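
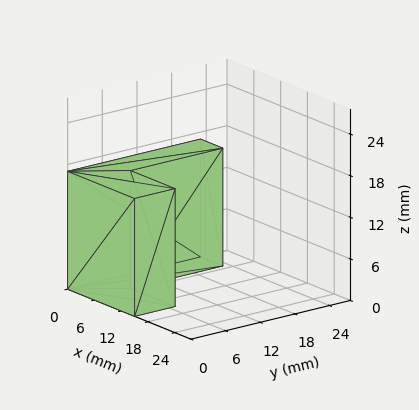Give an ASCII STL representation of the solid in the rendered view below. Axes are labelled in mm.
Reading the render: the shape is an L-shaped prism: outer 15 × 23 mm, arm thicknesses ≈ 7 mm (horizontal) and 5 mm (vertical), extruded 17 mm in z (dimensions read to the nearest mm from the axis ticks). For the STL, each face is triangulated and given an outward normal.

solid part
  facet normal 0.0000 0.0000 -1.0000
    outer loop
      vertex 15.0 7.0 0.0
      vertex 15.0 0.0 0.0
      vertex 0.0 0.0 0.0
    endloop
  endfacet
  facet normal 0.0000 0.0000 -1.0000
    outer loop
      vertex 5.0 7.0 0.0
      vertex 15.0 7.0 0.0
      vertex 0.0 0.0 0.0
    endloop
  endfacet
  facet normal 0.0000 0.0000 -1.0000
    outer loop
      vertex 5.0 23.0 0.0
      vertex 5.0 7.0 0.0
      vertex 0.0 0.0 0.0
    endloop
  endfacet
  facet normal 0.0000 0.0000 -1.0000
    outer loop
      vertex 0.0 23.0 0.0
      vertex 5.0 23.0 0.0
      vertex 0.0 0.0 0.0
    endloop
  endfacet
  facet normal 0.0000 0.0000 1.0000
    outer loop
      vertex 0.0 0.0 17.0
      vertex 15.0 0.0 17.0
      vertex 15.0 7.0 17.0
    endloop
  endfacet
  facet normal 0.0000 0.0000 1.0000
    outer loop
      vertex 0.0 0.0 17.0
      vertex 15.0 7.0 17.0
      vertex 5.0 7.0 17.0
    endloop
  endfacet
  facet normal 0.0000 0.0000 1.0000
    outer loop
      vertex 0.0 0.0 17.0
      vertex 5.0 7.0 17.0
      vertex 5.0 23.0 17.0
    endloop
  endfacet
  facet normal 0.0000 0.0000 1.0000
    outer loop
      vertex 0.0 0.0 17.0
      vertex 5.0 23.0 17.0
      vertex 0.0 23.0 17.0
    endloop
  endfacet
  facet normal 0.0000 -1.0000 0.0000
    outer loop
      vertex 0.0 0.0 0.0
      vertex 15.0 0.0 0.0
      vertex 15.0 0.0 17.0
    endloop
  endfacet
  facet normal 0.0000 -1.0000 0.0000
    outer loop
      vertex 0.0 0.0 0.0
      vertex 15.0 0.0 17.0
      vertex 0.0 0.0 17.0
    endloop
  endfacet
  facet normal 1.0000 0.0000 0.0000
    outer loop
      vertex 15.0 0.0 0.0
      vertex 15.0 7.0 0.0
      vertex 15.0 7.0 17.0
    endloop
  endfacet
  facet normal 1.0000 0.0000 0.0000
    outer loop
      vertex 15.0 0.0 0.0
      vertex 15.0 7.0 17.0
      vertex 15.0 0.0 17.0
    endloop
  endfacet
  facet normal 0.0000 1.0000 0.0000
    outer loop
      vertex 15.0 7.0 0.0
      vertex 5.0 7.0 0.0
      vertex 5.0 7.0 17.0
    endloop
  endfacet
  facet normal 0.0000 1.0000 0.0000
    outer loop
      vertex 15.0 7.0 0.0
      vertex 5.0 7.0 17.0
      vertex 15.0 7.0 17.0
    endloop
  endfacet
  facet normal 1.0000 0.0000 0.0000
    outer loop
      vertex 5.0 7.0 0.0
      vertex 5.0 23.0 0.0
      vertex 5.0 23.0 17.0
    endloop
  endfacet
  facet normal 1.0000 0.0000 0.0000
    outer loop
      vertex 5.0 7.0 0.0
      vertex 5.0 23.0 17.0
      vertex 5.0 7.0 17.0
    endloop
  endfacet
  facet normal 0.0000 1.0000 0.0000
    outer loop
      vertex 5.0 23.0 0.0
      vertex 0.0 23.0 0.0
      vertex 0.0 23.0 17.0
    endloop
  endfacet
  facet normal 0.0000 1.0000 0.0000
    outer loop
      vertex 5.0 23.0 0.0
      vertex 0.0 23.0 17.0
      vertex 5.0 23.0 17.0
    endloop
  endfacet
  facet normal -1.0000 0.0000 0.0000
    outer loop
      vertex 0.0 23.0 0.0
      vertex 0.0 0.0 0.0
      vertex 0.0 0.0 17.0
    endloop
  endfacet
  facet normal -1.0000 0.0000 0.0000
    outer loop
      vertex 0.0 23.0 0.0
      vertex 0.0 0.0 17.0
      vertex 0.0 23.0 17.0
    endloop
  endfacet
endsolid part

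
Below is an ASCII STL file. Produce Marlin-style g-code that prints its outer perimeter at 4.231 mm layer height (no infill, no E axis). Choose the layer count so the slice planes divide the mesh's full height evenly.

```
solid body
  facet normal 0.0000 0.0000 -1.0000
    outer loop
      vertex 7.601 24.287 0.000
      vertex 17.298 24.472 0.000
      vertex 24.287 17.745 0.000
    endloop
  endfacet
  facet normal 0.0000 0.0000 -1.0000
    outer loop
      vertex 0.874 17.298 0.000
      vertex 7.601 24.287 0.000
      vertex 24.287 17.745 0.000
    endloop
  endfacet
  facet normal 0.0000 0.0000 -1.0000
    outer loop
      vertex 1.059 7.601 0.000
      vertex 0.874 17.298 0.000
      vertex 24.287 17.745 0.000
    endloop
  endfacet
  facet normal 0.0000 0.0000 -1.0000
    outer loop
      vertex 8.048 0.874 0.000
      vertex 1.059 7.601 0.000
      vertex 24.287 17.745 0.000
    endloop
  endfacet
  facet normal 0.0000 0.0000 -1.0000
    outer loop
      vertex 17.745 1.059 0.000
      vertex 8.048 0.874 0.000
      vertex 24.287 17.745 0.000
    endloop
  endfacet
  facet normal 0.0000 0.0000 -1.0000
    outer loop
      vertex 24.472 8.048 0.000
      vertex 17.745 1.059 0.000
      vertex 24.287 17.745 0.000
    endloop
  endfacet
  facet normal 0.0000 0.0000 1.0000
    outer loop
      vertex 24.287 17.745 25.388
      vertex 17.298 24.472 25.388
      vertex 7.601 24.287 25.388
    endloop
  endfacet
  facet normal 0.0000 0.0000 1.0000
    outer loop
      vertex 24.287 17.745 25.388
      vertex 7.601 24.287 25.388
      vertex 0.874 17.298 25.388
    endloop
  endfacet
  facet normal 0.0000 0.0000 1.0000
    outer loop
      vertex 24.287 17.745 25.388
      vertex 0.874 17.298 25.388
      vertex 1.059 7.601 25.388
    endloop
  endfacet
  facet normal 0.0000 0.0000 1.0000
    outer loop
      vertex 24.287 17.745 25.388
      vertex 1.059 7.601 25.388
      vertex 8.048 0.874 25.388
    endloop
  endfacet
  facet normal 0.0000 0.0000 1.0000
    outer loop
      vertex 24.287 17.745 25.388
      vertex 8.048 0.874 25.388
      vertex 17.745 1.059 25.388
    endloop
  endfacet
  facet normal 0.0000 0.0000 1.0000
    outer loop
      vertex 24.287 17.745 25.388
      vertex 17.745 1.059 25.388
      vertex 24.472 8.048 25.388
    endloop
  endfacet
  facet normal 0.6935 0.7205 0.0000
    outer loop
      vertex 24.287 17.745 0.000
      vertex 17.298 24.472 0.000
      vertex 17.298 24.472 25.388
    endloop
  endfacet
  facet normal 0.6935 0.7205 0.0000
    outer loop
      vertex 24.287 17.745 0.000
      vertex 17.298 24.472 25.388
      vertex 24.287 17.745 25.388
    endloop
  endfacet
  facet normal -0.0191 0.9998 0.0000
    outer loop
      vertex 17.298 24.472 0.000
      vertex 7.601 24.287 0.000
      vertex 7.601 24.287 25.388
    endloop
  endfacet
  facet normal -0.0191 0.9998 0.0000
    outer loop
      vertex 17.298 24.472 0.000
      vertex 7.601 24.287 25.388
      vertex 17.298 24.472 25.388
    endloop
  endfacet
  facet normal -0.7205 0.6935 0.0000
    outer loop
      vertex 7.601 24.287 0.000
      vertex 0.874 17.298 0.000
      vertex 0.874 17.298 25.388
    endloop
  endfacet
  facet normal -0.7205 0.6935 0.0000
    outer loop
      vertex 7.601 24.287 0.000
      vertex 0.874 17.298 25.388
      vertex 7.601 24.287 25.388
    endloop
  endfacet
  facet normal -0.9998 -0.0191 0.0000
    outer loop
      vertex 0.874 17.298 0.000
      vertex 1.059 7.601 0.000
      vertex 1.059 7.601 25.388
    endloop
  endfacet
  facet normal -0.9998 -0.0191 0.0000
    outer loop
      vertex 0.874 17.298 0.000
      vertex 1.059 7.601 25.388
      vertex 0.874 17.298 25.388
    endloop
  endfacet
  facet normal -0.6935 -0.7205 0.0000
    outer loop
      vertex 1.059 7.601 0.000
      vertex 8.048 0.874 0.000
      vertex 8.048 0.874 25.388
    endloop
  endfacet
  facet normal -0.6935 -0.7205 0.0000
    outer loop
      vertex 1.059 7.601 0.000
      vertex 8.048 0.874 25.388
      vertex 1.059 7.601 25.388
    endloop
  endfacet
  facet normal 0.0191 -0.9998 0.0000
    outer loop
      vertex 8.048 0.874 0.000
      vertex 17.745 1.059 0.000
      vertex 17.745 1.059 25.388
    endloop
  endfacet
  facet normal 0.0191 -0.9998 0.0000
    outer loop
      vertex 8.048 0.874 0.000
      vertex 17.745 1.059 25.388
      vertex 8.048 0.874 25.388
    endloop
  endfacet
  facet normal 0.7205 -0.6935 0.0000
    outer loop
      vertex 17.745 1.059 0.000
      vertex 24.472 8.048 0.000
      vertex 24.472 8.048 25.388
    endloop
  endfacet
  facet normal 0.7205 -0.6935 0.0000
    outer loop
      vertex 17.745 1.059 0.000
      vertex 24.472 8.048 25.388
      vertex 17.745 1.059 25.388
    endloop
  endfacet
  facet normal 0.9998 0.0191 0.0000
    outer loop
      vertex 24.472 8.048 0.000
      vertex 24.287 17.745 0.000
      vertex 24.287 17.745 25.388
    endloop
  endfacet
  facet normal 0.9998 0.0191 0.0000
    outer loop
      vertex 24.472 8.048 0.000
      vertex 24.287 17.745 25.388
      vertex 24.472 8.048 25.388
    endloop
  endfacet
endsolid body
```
; perimeter-only toolpath
G21 ; units = mm
G90 ; absolute positioning
G28 ; home
; layer 1
G0 Z4.231
G0 X24.287 Y17.745
G1 X17.298 Y24.472
G1 X7.601 Y24.287
G1 X0.874 Y17.298
G1 X1.059 Y7.601
G1 X8.048 Y0.874
G1 X17.745 Y1.059
G1 X24.472 Y8.048
G1 X24.287 Y17.745
; layer 2
G0 Z8.463
G0 X24.287 Y17.745
G1 X17.298 Y24.472
G1 X7.601 Y24.287
G1 X0.874 Y17.298
G1 X1.059 Y7.601
G1 X8.048 Y0.874
G1 X17.745 Y1.059
G1 X24.472 Y8.048
G1 X24.287 Y17.745
; layer 3
G0 Z12.694
G0 X24.287 Y17.745
G1 X17.298 Y24.472
G1 X7.601 Y24.287
G1 X0.874 Y17.298
G1 X1.059 Y7.601
G1 X8.048 Y0.874
G1 X17.745 Y1.059
G1 X24.472 Y8.048
G1 X24.287 Y17.745
; layer 4
G0 Z16.925
G0 X24.287 Y17.745
G1 X17.298 Y24.472
G1 X7.601 Y24.287
G1 X0.874 Y17.298
G1 X1.059 Y7.601
G1 X8.048 Y0.874
G1 X17.745 Y1.059
G1 X24.472 Y8.048
G1 X24.287 Y17.745
; layer 5
G0 Z21.157
G0 X24.287 Y17.745
G1 X17.298 Y24.472
G1 X7.601 Y24.287
G1 X0.874 Y17.298
G1 X1.059 Y7.601
G1 X8.048 Y0.874
G1 X17.745 Y1.059
G1 X24.472 Y8.048
G1 X24.287 Y17.745
; layer 6
G0 Z25.388
G0 X24.287 Y17.745
G1 X17.298 Y24.472
G1 X7.601 Y24.287
G1 X0.874 Y17.298
G1 X1.059 Y7.601
G1 X8.048 Y0.874
G1 X17.745 Y1.059
G1 X24.472 Y8.048
G1 X24.287 Y17.745
M2 ; end

The solid is a regular 8-sided prism (a cylinder approximated with 8 flat sides), circumscribed radius ≈ 12.7 mm, height ≈ 25.4 mm. Slicing at Δz = 4.231 mm — 6 equal slices spanning the solid's height, so layer i sits at z = i·h/6 — gives 6 non-empty perimeters. Each is a 8-segment closed polygon; G0 lifts to the layer z and rapids to the start vertex, then G1 traces the edges.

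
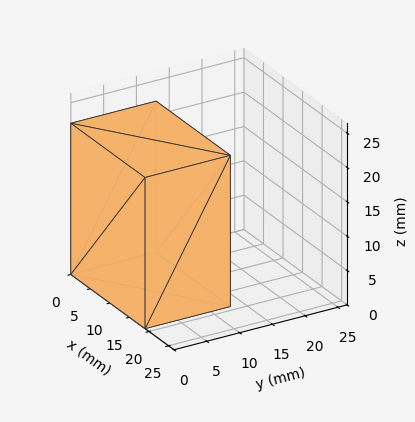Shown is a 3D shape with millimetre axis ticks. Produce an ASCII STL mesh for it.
Reading the render: the shape is a rectangular box, roughly 19 × 13 mm footprint and 22 mm tall (dimensions read to the nearest mm from the axis ticks). For the STL, each face is triangulated and given an outward normal.

solid part
  facet normal 0.0000 0.0000 -1.0000
    outer loop
      vertex 19.000 13.000 0.000
      vertex 19.000 0.000 0.000
      vertex 0.000 0.000 0.000
    endloop
  endfacet
  facet normal 0.0000 0.0000 -1.0000
    outer loop
      vertex 0.000 13.000 0.000
      vertex 19.000 13.000 0.000
      vertex 0.000 0.000 0.000
    endloop
  endfacet
  facet normal 0.0000 0.0000 1.0000
    outer loop
      vertex 0.000 0.000 22.000
      vertex 19.000 0.000 22.000
      vertex 19.000 13.000 22.000
    endloop
  endfacet
  facet normal 0.0000 0.0000 1.0000
    outer loop
      vertex 0.000 0.000 22.000
      vertex 19.000 13.000 22.000
      vertex 0.000 13.000 22.000
    endloop
  endfacet
  facet normal 0.0000 -1.0000 0.0000
    outer loop
      vertex 0.000 0.000 0.000
      vertex 19.000 0.000 0.000
      vertex 19.000 0.000 22.000
    endloop
  endfacet
  facet normal 0.0000 -1.0000 0.0000
    outer loop
      vertex 0.000 0.000 0.000
      vertex 19.000 0.000 22.000
      vertex 0.000 0.000 22.000
    endloop
  endfacet
  facet normal 0.0000 1.0000 0.0000
    outer loop
      vertex 19.000 13.000 22.000
      vertex 19.000 13.000 0.000
      vertex 0.000 13.000 0.000
    endloop
  endfacet
  facet normal 0.0000 1.0000 0.0000
    outer loop
      vertex 0.000 13.000 22.000
      vertex 19.000 13.000 22.000
      vertex 0.000 13.000 0.000
    endloop
  endfacet
  facet normal -1.0000 0.0000 0.0000
    outer loop
      vertex 0.000 13.000 22.000
      vertex 0.000 13.000 0.000
      vertex 0.000 0.000 0.000
    endloop
  endfacet
  facet normal -1.0000 0.0000 0.0000
    outer loop
      vertex 0.000 0.000 22.000
      vertex 0.000 13.000 22.000
      vertex 0.000 0.000 0.000
    endloop
  endfacet
  facet normal 1.0000 0.0000 0.0000
    outer loop
      vertex 19.000 0.000 0.000
      vertex 19.000 13.000 0.000
      vertex 19.000 13.000 22.000
    endloop
  endfacet
  facet normal 1.0000 0.0000 0.0000
    outer loop
      vertex 19.000 0.000 0.000
      vertex 19.000 13.000 22.000
      vertex 19.000 0.000 22.000
    endloop
  endfacet
endsolid part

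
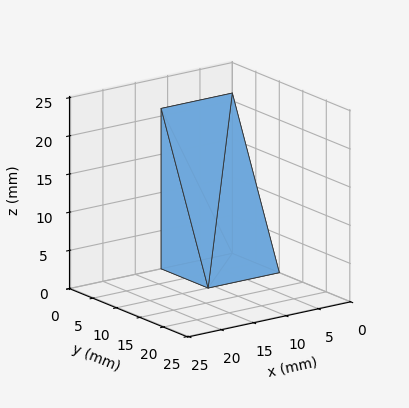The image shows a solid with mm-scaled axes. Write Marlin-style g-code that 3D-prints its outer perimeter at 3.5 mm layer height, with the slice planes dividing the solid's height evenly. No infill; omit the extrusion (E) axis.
Reading the render: the shape is a wedge (ramp): 11 × 10 mm base, rising to 21 mm along the y=0 edge and sloping linearly to z=0 at y=10 (dimensions read to the nearest mm from the axis ticks). For the g-code, the solid's height is divided into equal slices at the stated Δz and each level perimeter traced with G1 moves after a G0 lift.

; perimeter-only toolpath
G21 ; units = mm
G90 ; absolute positioning
G28 ; home
; layer 1
G0 Z3.5
G0 X0.0 Y0.0
G1 X11.0 Y0.0
G1 X11.0 Y8.3
G1 X0.0 Y8.3
G1 X0.0 Y0.0
; layer 2
G0 Z7.0
G0 X0.0 Y0.0
G1 X11.0 Y0.0
G1 X11.0 Y6.7
G1 X0.0 Y6.7
G1 X0.0 Y0.0
; layer 3
G0 Z10.5
G0 X0.0 Y0.0
G1 X11.0 Y0.0
G1 X11.0 Y5.0
G1 X0.0 Y5.0
G1 X0.0 Y0.0
; layer 4
G0 Z14.0
G0 X0.0 Y0.0
G1 X11.0 Y0.0
G1 X11.0 Y3.3
G1 X0.0 Y3.3
G1 X0.0 Y0.0
; layer 5
G0 Z17.5
G0 X0.0 Y0.0
G1 X11.0 Y0.0
G1 X11.0 Y1.7
G1 X0.0 Y1.7
G1 X0.0 Y0.0
M2 ; end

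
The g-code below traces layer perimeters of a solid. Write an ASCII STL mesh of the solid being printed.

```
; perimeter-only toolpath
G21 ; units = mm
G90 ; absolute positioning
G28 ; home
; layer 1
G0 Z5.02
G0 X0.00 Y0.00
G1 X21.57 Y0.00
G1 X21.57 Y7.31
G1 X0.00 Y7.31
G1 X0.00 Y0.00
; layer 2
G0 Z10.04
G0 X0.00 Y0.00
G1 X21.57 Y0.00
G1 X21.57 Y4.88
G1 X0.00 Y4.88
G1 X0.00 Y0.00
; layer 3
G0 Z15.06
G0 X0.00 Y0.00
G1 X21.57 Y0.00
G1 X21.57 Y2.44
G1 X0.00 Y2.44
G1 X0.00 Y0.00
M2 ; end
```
solid part
  facet normal 0.0000 0.0000 -1.0000
    outer loop
      vertex 21.57 9.75 0.00
      vertex 21.57 0.00 0.00
      vertex 0.00 0.00 0.00
    endloop
  endfacet
  facet normal 0.0000 0.0000 -1.0000
    outer loop
      vertex 0.00 9.75 0.00
      vertex 21.57 9.75 0.00
      vertex 0.00 0.00 0.00
    endloop
  endfacet
  facet normal 0.0000 -1.0000 0.0000
    outer loop
      vertex 0.00 0.00 0.00
      vertex 21.57 0.00 0.00
      vertex 21.57 0.00 20.08
    endloop
  endfacet
  facet normal 0.0000 -1.0000 0.0000
    outer loop
      vertex 0.00 0.00 0.00
      vertex 21.57 0.00 20.08
      vertex 0.00 0.00 20.08
    endloop
  endfacet
  facet normal 0.0000 0.8996 0.4368
    outer loop
      vertex 0.00 0.00 20.08
      vertex 21.57 0.00 20.08
      vertex 21.57 9.75 0.00
    endloop
  endfacet
  facet normal 0.0000 0.8996 0.4368
    outer loop
      vertex 0.00 0.00 20.08
      vertex 21.57 9.75 0.00
      vertex 0.00 9.75 0.00
    endloop
  endfacet
  facet normal -1.0000 0.0000 0.0000
    outer loop
      vertex 0.00 0.00 20.08
      vertex 0.00 9.75 0.00
      vertex 0.00 0.00 0.00
    endloop
  endfacet
  facet normal 1.0000 0.0000 0.0000
    outer loop
      vertex 21.57 0.00 0.00
      vertex 21.57 9.75 0.00
      vertex 21.57 0.00 20.08
    endloop
  endfacet
endsolid part

The G0 Z moves step by Δz≈5.02 mm. The G1 loops shrink linearly with z, so the solid tapers from its base footprint up to z≈20.1. Closing with a flat bottom cap and the tapered top and triangulating gives 8 facets — a wedge (ramp): 21.6 × 9.75 mm base, rising to 20.1 mm along the y=0 edge and sloping linearly to z=0 at y=9.75.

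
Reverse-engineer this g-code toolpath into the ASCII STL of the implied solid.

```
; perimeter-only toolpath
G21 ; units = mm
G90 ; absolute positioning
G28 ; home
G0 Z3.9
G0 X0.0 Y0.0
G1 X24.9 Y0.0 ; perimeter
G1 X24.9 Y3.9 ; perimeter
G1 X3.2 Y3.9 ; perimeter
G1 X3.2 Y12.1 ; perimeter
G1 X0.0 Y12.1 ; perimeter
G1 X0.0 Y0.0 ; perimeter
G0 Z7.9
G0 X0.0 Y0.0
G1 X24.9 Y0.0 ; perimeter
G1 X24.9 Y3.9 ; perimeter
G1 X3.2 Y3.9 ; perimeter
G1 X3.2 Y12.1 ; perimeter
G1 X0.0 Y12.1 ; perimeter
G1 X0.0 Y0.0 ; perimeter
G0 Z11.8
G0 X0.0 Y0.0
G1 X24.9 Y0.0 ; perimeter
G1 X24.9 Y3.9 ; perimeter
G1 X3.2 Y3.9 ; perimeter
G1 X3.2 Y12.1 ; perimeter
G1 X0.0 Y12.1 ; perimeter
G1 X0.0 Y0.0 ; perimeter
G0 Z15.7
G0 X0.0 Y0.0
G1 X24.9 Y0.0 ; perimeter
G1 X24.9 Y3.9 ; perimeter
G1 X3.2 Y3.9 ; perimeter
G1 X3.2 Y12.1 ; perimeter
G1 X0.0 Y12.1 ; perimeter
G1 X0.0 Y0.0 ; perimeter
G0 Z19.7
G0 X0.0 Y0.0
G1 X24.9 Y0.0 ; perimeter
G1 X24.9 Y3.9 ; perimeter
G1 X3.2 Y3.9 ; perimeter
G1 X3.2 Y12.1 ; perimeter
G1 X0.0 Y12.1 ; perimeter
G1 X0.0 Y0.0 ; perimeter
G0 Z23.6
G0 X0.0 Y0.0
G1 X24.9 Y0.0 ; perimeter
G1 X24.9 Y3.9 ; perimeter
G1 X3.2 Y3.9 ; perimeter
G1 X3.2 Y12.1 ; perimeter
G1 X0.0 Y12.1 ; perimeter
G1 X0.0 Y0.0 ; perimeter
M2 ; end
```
solid part
  facet normal 0.0000 0.0000 -1.0000
    outer loop
      vertex 24.9 3.9 0.0
      vertex 24.9 0.0 0.0
      vertex 0.0 0.0 0.0
    endloop
  endfacet
  facet normal 0.0000 0.0000 -1.0000
    outer loop
      vertex 3.2 3.9 0.0
      vertex 24.9 3.9 0.0
      vertex 0.0 0.0 0.0
    endloop
  endfacet
  facet normal 0.0000 0.0000 -1.0000
    outer loop
      vertex 3.2 12.1 0.0
      vertex 3.2 3.9 0.0
      vertex 0.0 0.0 0.0
    endloop
  endfacet
  facet normal 0.0000 0.0000 -1.0000
    outer loop
      vertex 0.0 12.1 0.0
      vertex 3.2 12.1 0.0
      vertex 0.0 0.0 0.0
    endloop
  endfacet
  facet normal 0.0000 0.0000 1.0000
    outer loop
      vertex 0.0 0.0 23.6
      vertex 24.9 0.0 23.6
      vertex 24.9 3.9 23.6
    endloop
  endfacet
  facet normal 0.0000 0.0000 1.0000
    outer loop
      vertex 0.0 0.0 23.6
      vertex 24.9 3.9 23.6
      vertex 3.2 3.9 23.6
    endloop
  endfacet
  facet normal 0.0000 0.0000 1.0000
    outer loop
      vertex 0.0 0.0 23.6
      vertex 3.2 3.9 23.6
      vertex 3.2 12.1 23.6
    endloop
  endfacet
  facet normal 0.0000 0.0000 1.0000
    outer loop
      vertex 0.0 0.0 23.6
      vertex 3.2 12.1 23.6
      vertex 0.0 12.1 23.6
    endloop
  endfacet
  facet normal 0.0000 -1.0000 0.0000
    outer loop
      vertex 0.0 0.0 0.0
      vertex 24.9 0.0 0.0
      vertex 24.9 0.0 23.6
    endloop
  endfacet
  facet normal 0.0000 -1.0000 0.0000
    outer loop
      vertex 0.0 0.0 0.0
      vertex 24.9 0.0 23.6
      vertex 0.0 0.0 23.6
    endloop
  endfacet
  facet normal 1.0000 0.0000 0.0000
    outer loop
      vertex 24.9 0.0 0.0
      vertex 24.9 3.9 0.0
      vertex 24.9 3.9 23.6
    endloop
  endfacet
  facet normal 1.0000 0.0000 0.0000
    outer loop
      vertex 24.9 0.0 0.0
      vertex 24.9 3.9 23.6
      vertex 24.9 0.0 23.6
    endloop
  endfacet
  facet normal 0.0000 1.0000 0.0000
    outer loop
      vertex 24.9 3.9 0.0
      vertex 3.2 3.9 0.0
      vertex 3.2 3.9 23.6
    endloop
  endfacet
  facet normal 0.0000 1.0000 0.0000
    outer loop
      vertex 24.9 3.9 0.0
      vertex 3.2 3.9 23.6
      vertex 24.9 3.9 23.6
    endloop
  endfacet
  facet normal 1.0000 0.0000 0.0000
    outer loop
      vertex 3.2 3.9 0.0
      vertex 3.2 12.1 0.0
      vertex 3.2 12.1 23.6
    endloop
  endfacet
  facet normal 1.0000 0.0000 0.0000
    outer loop
      vertex 3.2 3.9 0.0
      vertex 3.2 12.1 23.6
      vertex 3.2 3.9 23.6
    endloop
  endfacet
  facet normal 0.0000 1.0000 0.0000
    outer loop
      vertex 3.2 12.1 0.0
      vertex 0.0 12.1 0.0
      vertex 0.0 12.1 23.6
    endloop
  endfacet
  facet normal 0.0000 1.0000 0.0000
    outer loop
      vertex 3.2 12.1 0.0
      vertex 0.0 12.1 23.6
      vertex 3.2 12.1 23.6
    endloop
  endfacet
  facet normal -1.0000 0.0000 0.0000
    outer loop
      vertex 0.0 12.1 0.0
      vertex 0.0 0.0 0.0
      vertex 0.0 0.0 23.6
    endloop
  endfacet
  facet normal -1.0000 0.0000 0.0000
    outer loop
      vertex 0.0 12.1 0.0
      vertex 0.0 0.0 23.6
      vertex 0.0 12.1 23.6
    endloop
  endfacet
endsolid part

The G0 Z moves step by Δz≈3.9 mm. Every layer's G1 loop is the same polygon, so the solid is a straight extrusion of it from z=0 to z≈23.6. Closing with flat bottom and top caps and triangulating gives 20 facets — an L-shaped prism: outer 24.9 × 12.1 mm, arm thicknesses ≈ 3.9 mm (horizontal) and 3.2 mm (vertical), extruded 23.6 mm in z.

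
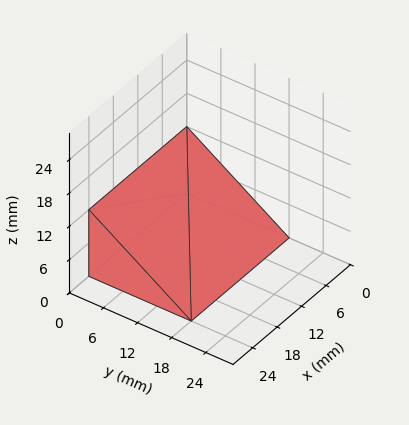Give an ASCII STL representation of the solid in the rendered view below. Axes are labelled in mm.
Reading the render: the shape is a wedge (ramp): 24 × 18 mm base, rising to 12 mm along the y=0 edge and sloping linearly to z=0 at y=18 (dimensions read to the nearest mm from the axis ticks). For the STL, each face is triangulated and given an outward normal.

solid part
  facet normal 0.0000 0.0000 -1.0000
    outer loop
      vertex 24.00 18.00 0.00
      vertex 24.00 0.00 0.00
      vertex 0.00 0.00 0.00
    endloop
  endfacet
  facet normal 0.0000 0.0000 -1.0000
    outer loop
      vertex 0.00 18.00 0.00
      vertex 24.00 18.00 0.00
      vertex 0.00 0.00 0.00
    endloop
  endfacet
  facet normal 0.0000 -1.0000 0.0000
    outer loop
      vertex 0.00 0.00 0.00
      vertex 24.00 0.00 0.00
      vertex 24.00 0.00 12.00
    endloop
  endfacet
  facet normal 0.0000 -1.0000 0.0000
    outer loop
      vertex 0.00 0.00 0.00
      vertex 24.00 0.00 12.00
      vertex 0.00 0.00 12.00
    endloop
  endfacet
  facet normal 0.0000 0.5547 0.8321
    outer loop
      vertex 0.00 0.00 12.00
      vertex 24.00 0.00 12.00
      vertex 24.00 18.00 0.00
    endloop
  endfacet
  facet normal 0.0000 0.5547 0.8321
    outer loop
      vertex 0.00 0.00 12.00
      vertex 24.00 18.00 0.00
      vertex 0.00 18.00 0.00
    endloop
  endfacet
  facet normal -1.0000 0.0000 0.0000
    outer loop
      vertex 0.00 0.00 12.00
      vertex 0.00 18.00 0.00
      vertex 0.00 0.00 0.00
    endloop
  endfacet
  facet normal 1.0000 0.0000 0.0000
    outer loop
      vertex 24.00 0.00 0.00
      vertex 24.00 18.00 0.00
      vertex 24.00 0.00 12.00
    endloop
  endfacet
endsolid part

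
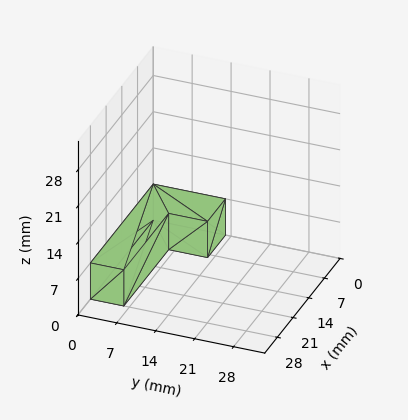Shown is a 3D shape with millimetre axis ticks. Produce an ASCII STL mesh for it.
Reading the render: the shape is an L-shaped prism: outer 28 × 13 mm, arm thicknesses ≈ 6 mm (horizontal) and 8 mm (vertical), extruded 7 mm in z (dimensions read to the nearest mm from the axis ticks). For the STL, each face is triangulated and given an outward normal.

solid part
  facet normal 0.0000 0.0000 -1.0000
    outer loop
      vertex 28.00 6.00 0.00
      vertex 28.00 0.00 0.00
      vertex 0.00 0.00 0.00
    endloop
  endfacet
  facet normal 0.0000 0.0000 -1.0000
    outer loop
      vertex 8.00 6.00 0.00
      vertex 28.00 6.00 0.00
      vertex 0.00 0.00 0.00
    endloop
  endfacet
  facet normal 0.0000 0.0000 -1.0000
    outer loop
      vertex 8.00 13.00 0.00
      vertex 8.00 6.00 0.00
      vertex 0.00 0.00 0.00
    endloop
  endfacet
  facet normal 0.0000 0.0000 -1.0000
    outer loop
      vertex 0.00 13.00 0.00
      vertex 8.00 13.00 0.00
      vertex 0.00 0.00 0.00
    endloop
  endfacet
  facet normal 0.0000 0.0000 1.0000
    outer loop
      vertex 0.00 0.00 7.00
      vertex 28.00 0.00 7.00
      vertex 28.00 6.00 7.00
    endloop
  endfacet
  facet normal 0.0000 0.0000 1.0000
    outer loop
      vertex 0.00 0.00 7.00
      vertex 28.00 6.00 7.00
      vertex 8.00 6.00 7.00
    endloop
  endfacet
  facet normal 0.0000 0.0000 1.0000
    outer loop
      vertex 0.00 0.00 7.00
      vertex 8.00 6.00 7.00
      vertex 8.00 13.00 7.00
    endloop
  endfacet
  facet normal 0.0000 0.0000 1.0000
    outer loop
      vertex 0.00 0.00 7.00
      vertex 8.00 13.00 7.00
      vertex 0.00 13.00 7.00
    endloop
  endfacet
  facet normal 0.0000 -1.0000 0.0000
    outer loop
      vertex 0.00 0.00 0.00
      vertex 28.00 0.00 0.00
      vertex 28.00 0.00 7.00
    endloop
  endfacet
  facet normal 0.0000 -1.0000 0.0000
    outer loop
      vertex 0.00 0.00 0.00
      vertex 28.00 0.00 7.00
      vertex 0.00 0.00 7.00
    endloop
  endfacet
  facet normal 1.0000 0.0000 0.0000
    outer loop
      vertex 28.00 0.00 0.00
      vertex 28.00 6.00 0.00
      vertex 28.00 6.00 7.00
    endloop
  endfacet
  facet normal 1.0000 0.0000 0.0000
    outer loop
      vertex 28.00 0.00 0.00
      vertex 28.00 6.00 7.00
      vertex 28.00 0.00 7.00
    endloop
  endfacet
  facet normal 0.0000 1.0000 0.0000
    outer loop
      vertex 28.00 6.00 0.00
      vertex 8.00 6.00 0.00
      vertex 8.00 6.00 7.00
    endloop
  endfacet
  facet normal 0.0000 1.0000 0.0000
    outer loop
      vertex 28.00 6.00 0.00
      vertex 8.00 6.00 7.00
      vertex 28.00 6.00 7.00
    endloop
  endfacet
  facet normal 1.0000 0.0000 0.0000
    outer loop
      vertex 8.00 6.00 0.00
      vertex 8.00 13.00 0.00
      vertex 8.00 13.00 7.00
    endloop
  endfacet
  facet normal 1.0000 0.0000 0.0000
    outer loop
      vertex 8.00 6.00 0.00
      vertex 8.00 13.00 7.00
      vertex 8.00 6.00 7.00
    endloop
  endfacet
  facet normal 0.0000 1.0000 0.0000
    outer loop
      vertex 8.00 13.00 0.00
      vertex 0.00 13.00 0.00
      vertex 0.00 13.00 7.00
    endloop
  endfacet
  facet normal 0.0000 1.0000 0.0000
    outer loop
      vertex 8.00 13.00 0.00
      vertex 0.00 13.00 7.00
      vertex 8.00 13.00 7.00
    endloop
  endfacet
  facet normal -1.0000 0.0000 0.0000
    outer loop
      vertex 0.00 13.00 0.00
      vertex 0.00 0.00 0.00
      vertex 0.00 0.00 7.00
    endloop
  endfacet
  facet normal -1.0000 0.0000 0.0000
    outer loop
      vertex 0.00 13.00 0.00
      vertex 0.00 0.00 7.00
      vertex 0.00 13.00 7.00
    endloop
  endfacet
endsolid part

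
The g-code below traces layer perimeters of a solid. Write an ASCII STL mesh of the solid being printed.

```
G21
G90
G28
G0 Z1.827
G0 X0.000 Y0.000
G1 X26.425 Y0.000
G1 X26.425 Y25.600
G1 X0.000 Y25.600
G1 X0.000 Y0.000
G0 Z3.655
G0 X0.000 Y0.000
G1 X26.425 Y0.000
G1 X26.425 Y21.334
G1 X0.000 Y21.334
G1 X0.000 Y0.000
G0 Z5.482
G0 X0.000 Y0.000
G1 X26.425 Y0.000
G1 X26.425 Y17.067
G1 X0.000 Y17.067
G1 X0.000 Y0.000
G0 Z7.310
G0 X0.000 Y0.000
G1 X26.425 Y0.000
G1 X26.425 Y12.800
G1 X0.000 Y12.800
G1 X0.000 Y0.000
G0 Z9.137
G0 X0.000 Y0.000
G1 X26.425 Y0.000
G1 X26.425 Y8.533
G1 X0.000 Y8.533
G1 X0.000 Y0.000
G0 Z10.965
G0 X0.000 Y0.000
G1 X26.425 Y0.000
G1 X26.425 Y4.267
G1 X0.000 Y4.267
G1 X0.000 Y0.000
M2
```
solid part
  facet normal 0.0000 0.0000 -1.0000
    outer loop
      vertex 26.425 29.867 0.000
      vertex 26.425 0.000 0.000
      vertex 0.000 0.000 0.000
    endloop
  endfacet
  facet normal 0.0000 0.0000 -1.0000
    outer loop
      vertex 0.000 29.867 0.000
      vertex 26.425 29.867 0.000
      vertex 0.000 0.000 0.000
    endloop
  endfacet
  facet normal 0.0000 -1.0000 0.0000
    outer loop
      vertex 0.000 0.000 0.000
      vertex 26.425 0.000 0.000
      vertex 26.425 0.000 12.792
    endloop
  endfacet
  facet normal 0.0000 -1.0000 0.0000
    outer loop
      vertex 0.000 0.000 0.000
      vertex 26.425 0.000 12.792
      vertex 0.000 0.000 12.792
    endloop
  endfacet
  facet normal 0.0000 0.3937 0.9192
    outer loop
      vertex 0.000 0.000 12.792
      vertex 26.425 0.000 12.792
      vertex 26.425 29.867 0.000
    endloop
  endfacet
  facet normal 0.0000 0.3937 0.9192
    outer loop
      vertex 0.000 0.000 12.792
      vertex 26.425 29.867 0.000
      vertex 0.000 29.867 0.000
    endloop
  endfacet
  facet normal -1.0000 0.0000 0.0000
    outer loop
      vertex 0.000 0.000 12.792
      vertex 0.000 29.867 0.000
      vertex 0.000 0.000 0.000
    endloop
  endfacet
  facet normal 1.0000 0.0000 0.0000
    outer loop
      vertex 26.425 0.000 0.000
      vertex 26.425 29.867 0.000
      vertex 26.425 0.000 12.792
    endloop
  endfacet
endsolid part

The G0 Z moves step by Δz≈1.827 mm. The G1 loops shrink linearly with z, so the solid tapers from its base footprint up to z≈12.8. Closing with a flat bottom cap and the tapered top and triangulating gives 8 facets — a wedge (ramp): 26.4 × 29.9 mm base, rising to 12.8 mm along the y=0 edge and sloping linearly to z=0 at y=29.9.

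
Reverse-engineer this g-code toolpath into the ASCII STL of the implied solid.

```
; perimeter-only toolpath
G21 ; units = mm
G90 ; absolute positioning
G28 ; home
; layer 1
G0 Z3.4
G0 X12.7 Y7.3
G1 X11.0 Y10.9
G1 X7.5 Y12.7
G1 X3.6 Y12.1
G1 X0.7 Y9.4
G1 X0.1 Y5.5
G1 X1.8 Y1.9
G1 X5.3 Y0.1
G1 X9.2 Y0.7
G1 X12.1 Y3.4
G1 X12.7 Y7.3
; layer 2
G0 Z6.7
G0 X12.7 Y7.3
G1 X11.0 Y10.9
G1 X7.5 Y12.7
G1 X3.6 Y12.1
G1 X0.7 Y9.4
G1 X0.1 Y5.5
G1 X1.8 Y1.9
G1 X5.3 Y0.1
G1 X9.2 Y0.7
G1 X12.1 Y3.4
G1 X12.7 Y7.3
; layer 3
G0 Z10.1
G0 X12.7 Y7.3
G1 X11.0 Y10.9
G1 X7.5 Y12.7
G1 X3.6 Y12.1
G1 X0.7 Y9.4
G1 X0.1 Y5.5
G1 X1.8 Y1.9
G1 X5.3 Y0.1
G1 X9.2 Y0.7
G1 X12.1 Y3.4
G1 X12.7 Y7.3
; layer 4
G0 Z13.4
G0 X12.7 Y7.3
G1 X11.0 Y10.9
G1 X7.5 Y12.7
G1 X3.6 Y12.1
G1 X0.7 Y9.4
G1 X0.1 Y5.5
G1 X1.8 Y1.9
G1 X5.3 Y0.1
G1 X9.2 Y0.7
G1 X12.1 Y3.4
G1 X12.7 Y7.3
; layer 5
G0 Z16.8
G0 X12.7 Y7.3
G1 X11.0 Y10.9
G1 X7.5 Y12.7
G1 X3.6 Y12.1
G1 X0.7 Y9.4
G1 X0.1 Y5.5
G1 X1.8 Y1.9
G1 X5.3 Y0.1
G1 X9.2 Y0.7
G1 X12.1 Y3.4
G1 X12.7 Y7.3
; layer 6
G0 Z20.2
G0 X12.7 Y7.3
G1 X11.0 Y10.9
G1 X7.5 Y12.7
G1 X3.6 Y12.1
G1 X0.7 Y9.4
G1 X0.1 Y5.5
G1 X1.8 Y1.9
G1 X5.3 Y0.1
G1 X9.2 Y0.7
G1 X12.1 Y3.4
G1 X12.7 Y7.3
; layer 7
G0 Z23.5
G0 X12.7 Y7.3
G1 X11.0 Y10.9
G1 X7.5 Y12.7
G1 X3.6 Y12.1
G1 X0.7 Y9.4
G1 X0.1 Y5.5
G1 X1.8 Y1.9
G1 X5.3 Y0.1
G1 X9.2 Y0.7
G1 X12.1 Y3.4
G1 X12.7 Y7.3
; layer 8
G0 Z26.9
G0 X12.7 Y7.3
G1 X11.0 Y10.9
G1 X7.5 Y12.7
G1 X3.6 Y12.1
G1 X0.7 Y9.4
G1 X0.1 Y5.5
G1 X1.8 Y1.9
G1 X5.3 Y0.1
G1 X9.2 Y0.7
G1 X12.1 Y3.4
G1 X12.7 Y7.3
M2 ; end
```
solid part
  facet normal 0.0000 0.0000 -1.0000
    outer loop
      vertex 7.5 12.7 0.0
      vertex 11.0 10.9 0.0
      vertex 12.7 7.3 0.0
    endloop
  endfacet
  facet normal 0.0000 0.0000 -1.0000
    outer loop
      vertex 3.6 12.1 0.0
      vertex 7.5 12.7 0.0
      vertex 12.7 7.3 0.0
    endloop
  endfacet
  facet normal 0.0000 0.0000 -1.0000
    outer loop
      vertex 0.7 9.4 0.0
      vertex 3.6 12.1 0.0
      vertex 12.7 7.3 0.0
    endloop
  endfacet
  facet normal 0.0000 0.0000 -1.0000
    outer loop
      vertex 0.1 5.5 0.0
      vertex 0.7 9.4 0.0
      vertex 12.7 7.3 0.0
    endloop
  endfacet
  facet normal 0.0000 0.0000 -1.0000
    outer loop
      vertex 1.8 1.9 0.0
      vertex 0.1 5.5 0.0
      vertex 12.7 7.3 0.0
    endloop
  endfacet
  facet normal 0.0000 0.0000 -1.0000
    outer loop
      vertex 5.3 0.1 0.0
      vertex 1.8 1.9 0.0
      vertex 12.7 7.3 0.0
    endloop
  endfacet
  facet normal 0.0000 0.0000 -1.0000
    outer loop
      vertex 9.2 0.7 0.0
      vertex 5.3 0.1 0.0
      vertex 12.7 7.3 0.0
    endloop
  endfacet
  facet normal 0.0000 0.0000 -1.0000
    outer loop
      vertex 12.1 3.4 0.0
      vertex 9.2 0.7 0.0
      vertex 12.7 7.3 0.0
    endloop
  endfacet
  facet normal 0.0000 0.0000 1.0000
    outer loop
      vertex 12.7 7.3 26.9
      vertex 11.0 10.9 26.9
      vertex 7.5 12.7 26.9
    endloop
  endfacet
  facet normal 0.0000 0.0000 1.0000
    outer loop
      vertex 12.7 7.3 26.9
      vertex 7.5 12.7 26.9
      vertex 3.6 12.1 26.9
    endloop
  endfacet
  facet normal 0.0000 0.0000 1.0000
    outer loop
      vertex 12.7 7.3 26.9
      vertex 3.6 12.1 26.9
      vertex 0.7 9.4 26.9
    endloop
  endfacet
  facet normal 0.0000 0.0000 1.0000
    outer loop
      vertex 12.7 7.3 26.9
      vertex 0.7 9.4 26.9
      vertex 0.1 5.5 26.9
    endloop
  endfacet
  facet normal 0.0000 0.0000 1.0000
    outer loop
      vertex 12.7 7.3 26.9
      vertex 0.1 5.5 26.9
      vertex 1.8 1.9 26.9
    endloop
  endfacet
  facet normal 0.0000 0.0000 1.0000
    outer loop
      vertex 12.7 7.3 26.9
      vertex 1.8 1.9 26.9
      vertex 5.3 0.1 26.9
    endloop
  endfacet
  facet normal 0.0000 0.0000 1.0000
    outer loop
      vertex 12.7 7.3 26.9
      vertex 5.3 0.1 26.9
      vertex 9.2 0.7 26.9
    endloop
  endfacet
  facet normal 0.0000 0.0000 1.0000
    outer loop
      vertex 12.7 7.3 26.9
      vertex 9.2 0.7 26.9
      vertex 12.1 3.4 26.9
    endloop
  endfacet
  facet normal 0.9042 0.4270 0.0000
    outer loop
      vertex 12.7 7.3 0.0
      vertex 11.0 10.9 0.0
      vertex 11.0 10.9 26.9
    endloop
  endfacet
  facet normal 0.9042 0.4270 0.0000
    outer loop
      vertex 12.7 7.3 0.0
      vertex 11.0 10.9 26.9
      vertex 12.7 7.3 26.9
    endloop
  endfacet
  facet normal 0.4573 0.8893 0.0000
    outer loop
      vertex 11.0 10.9 0.0
      vertex 7.5 12.7 0.0
      vertex 7.5 12.7 26.9
    endloop
  endfacet
  facet normal 0.4573 0.8893 0.0000
    outer loop
      vertex 11.0 10.9 0.0
      vertex 7.5 12.7 26.9
      vertex 11.0 10.9 26.9
    endloop
  endfacet
  facet normal -0.1521 0.9884 0.0000
    outer loop
      vertex 7.5 12.7 0.0
      vertex 3.6 12.1 0.0
      vertex 3.6 12.1 26.9
    endloop
  endfacet
  facet normal -0.1521 0.9884 0.0000
    outer loop
      vertex 7.5 12.7 0.0
      vertex 3.6 12.1 26.9
      vertex 7.5 12.7 26.9
    endloop
  endfacet
  facet normal -0.6814 0.7319 0.0000
    outer loop
      vertex 3.6 12.1 0.0
      vertex 0.7 9.4 0.0
      vertex 0.7 9.4 26.9
    endloop
  endfacet
  facet normal -0.6814 0.7319 0.0000
    outer loop
      vertex 3.6 12.1 0.0
      vertex 0.7 9.4 26.9
      vertex 3.6 12.1 26.9
    endloop
  endfacet
  facet normal -0.9884 0.1521 0.0000
    outer loop
      vertex 0.7 9.4 0.0
      vertex 0.1 5.5 0.0
      vertex 0.1 5.5 26.9
    endloop
  endfacet
  facet normal -0.9884 0.1521 0.0000
    outer loop
      vertex 0.7 9.4 0.0
      vertex 0.1 5.5 26.9
      vertex 0.7 9.4 26.9
    endloop
  endfacet
  facet normal -0.9042 -0.4270 0.0000
    outer loop
      vertex 0.1 5.5 0.0
      vertex 1.8 1.9 0.0
      vertex 1.8 1.9 26.9
    endloop
  endfacet
  facet normal -0.9042 -0.4270 0.0000
    outer loop
      vertex 0.1 5.5 0.0
      vertex 1.8 1.9 26.9
      vertex 0.1 5.5 26.9
    endloop
  endfacet
  facet normal -0.4573 -0.8893 0.0000
    outer loop
      vertex 1.8 1.9 0.0
      vertex 5.3 0.1 0.0
      vertex 5.3 0.1 26.9
    endloop
  endfacet
  facet normal -0.4573 -0.8893 0.0000
    outer loop
      vertex 1.8 1.9 0.0
      vertex 5.3 0.1 26.9
      vertex 1.8 1.9 26.9
    endloop
  endfacet
  facet normal 0.1521 -0.9884 0.0000
    outer loop
      vertex 5.3 0.1 0.0
      vertex 9.2 0.7 0.0
      vertex 9.2 0.7 26.9
    endloop
  endfacet
  facet normal 0.1521 -0.9884 0.0000
    outer loop
      vertex 5.3 0.1 0.0
      vertex 9.2 0.7 26.9
      vertex 5.3 0.1 26.9
    endloop
  endfacet
  facet normal 0.6814 -0.7319 0.0000
    outer loop
      vertex 9.2 0.7 0.0
      vertex 12.1 3.4 0.0
      vertex 12.1 3.4 26.9
    endloop
  endfacet
  facet normal 0.6814 -0.7319 0.0000
    outer loop
      vertex 9.2 0.7 0.0
      vertex 12.1 3.4 26.9
      vertex 9.2 0.7 26.9
    endloop
  endfacet
  facet normal 0.9884 -0.1521 0.0000
    outer loop
      vertex 12.1 3.4 0.0
      vertex 12.7 7.3 0.0
      vertex 12.7 7.3 26.9
    endloop
  endfacet
  facet normal 0.9884 -0.1521 0.0000
    outer loop
      vertex 12.1 3.4 0.0
      vertex 12.7 7.3 26.9
      vertex 12.1 3.4 26.9
    endloop
  endfacet
endsolid part

The G0 Z moves step by Δz≈3.4 mm. Every layer's G1 loop is the same polygon, so the solid is a straight extrusion of it from z=0 to z≈26.9. Closing with flat bottom and top caps and triangulating gives 36 facets — a regular 10-sided prism (a cylinder approximated with 10 flat sides), circumscribed radius ≈ 6.4 mm, height ≈ 26.9 mm.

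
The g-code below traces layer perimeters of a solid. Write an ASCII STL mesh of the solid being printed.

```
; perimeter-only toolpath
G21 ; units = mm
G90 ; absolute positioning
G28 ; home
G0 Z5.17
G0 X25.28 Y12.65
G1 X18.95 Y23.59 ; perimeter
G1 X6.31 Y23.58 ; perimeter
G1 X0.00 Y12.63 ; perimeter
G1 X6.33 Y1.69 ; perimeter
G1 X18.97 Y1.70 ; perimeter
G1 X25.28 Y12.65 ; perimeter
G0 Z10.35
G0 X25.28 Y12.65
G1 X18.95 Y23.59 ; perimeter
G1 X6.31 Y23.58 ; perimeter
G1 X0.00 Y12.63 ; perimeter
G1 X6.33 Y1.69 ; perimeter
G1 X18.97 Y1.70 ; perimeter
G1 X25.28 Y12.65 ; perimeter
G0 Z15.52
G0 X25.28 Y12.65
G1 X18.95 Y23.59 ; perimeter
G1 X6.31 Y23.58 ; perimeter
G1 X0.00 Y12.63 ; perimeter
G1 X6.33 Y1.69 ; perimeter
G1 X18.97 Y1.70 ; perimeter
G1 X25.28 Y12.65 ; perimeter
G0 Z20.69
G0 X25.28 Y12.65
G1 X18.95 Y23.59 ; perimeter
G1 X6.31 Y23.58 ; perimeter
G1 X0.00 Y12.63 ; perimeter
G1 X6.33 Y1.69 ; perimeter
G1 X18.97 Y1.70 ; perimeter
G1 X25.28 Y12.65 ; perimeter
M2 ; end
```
solid part
  facet normal 0.0000 0.0000 -1.0000
    outer loop
      vertex 6.31 23.58 0.00
      vertex 18.95 23.59 0.00
      vertex 25.28 12.65 0.00
    endloop
  endfacet
  facet normal 0.0000 0.0000 -1.0000
    outer loop
      vertex 0.00 12.63 0.00
      vertex 6.31 23.58 0.00
      vertex 25.28 12.65 0.00
    endloop
  endfacet
  facet normal 0.0000 0.0000 -1.0000
    outer loop
      vertex 6.33 1.69 0.00
      vertex 0.00 12.63 0.00
      vertex 25.28 12.65 0.00
    endloop
  endfacet
  facet normal 0.0000 0.0000 -1.0000
    outer loop
      vertex 18.97 1.70 0.00
      vertex 6.33 1.69 0.00
      vertex 25.28 12.65 0.00
    endloop
  endfacet
  facet normal 0.0000 0.0000 1.0000
    outer loop
      vertex 25.28 12.65 20.69
      vertex 18.95 23.59 20.69
      vertex 6.31 23.58 20.69
    endloop
  endfacet
  facet normal 0.0000 0.0000 1.0000
    outer loop
      vertex 25.28 12.65 20.69
      vertex 6.31 23.58 20.69
      vertex 0.00 12.63 20.69
    endloop
  endfacet
  facet normal 0.0000 0.0000 1.0000
    outer loop
      vertex 25.28 12.65 20.69
      vertex 0.00 12.63 20.69
      vertex 6.33 1.69 20.69
    endloop
  endfacet
  facet normal 0.0000 0.0000 1.0000
    outer loop
      vertex 25.28 12.65 20.69
      vertex 6.33 1.69 20.69
      vertex 18.97 1.70 20.69
    endloop
  endfacet
  facet normal 0.8656 0.5008 0.0000
    outer loop
      vertex 25.28 12.65 0.00
      vertex 18.95 23.59 0.00
      vertex 18.95 23.59 20.69
    endloop
  endfacet
  facet normal 0.8656 0.5008 0.0000
    outer loop
      vertex 25.28 12.65 0.00
      vertex 18.95 23.59 20.69
      vertex 25.28 12.65 20.69
    endloop
  endfacet
  facet normal -0.0008 1.0000 0.0000
    outer loop
      vertex 18.95 23.59 0.00
      vertex 6.31 23.58 0.00
      vertex 6.31 23.58 20.69
    endloop
  endfacet
  facet normal -0.0008 1.0000 0.0000
    outer loop
      vertex 18.95 23.59 0.00
      vertex 6.31 23.58 20.69
      vertex 18.95 23.59 20.69
    endloop
  endfacet
  facet normal -0.8664 0.4993 0.0000
    outer loop
      vertex 6.31 23.58 0.00
      vertex 0.00 12.63 0.00
      vertex 0.00 12.63 20.69
    endloop
  endfacet
  facet normal -0.8664 0.4993 0.0000
    outer loop
      vertex 6.31 23.58 0.00
      vertex 0.00 12.63 20.69
      vertex 6.31 23.58 20.69
    endloop
  endfacet
  facet normal -0.8656 -0.5008 0.0000
    outer loop
      vertex 0.00 12.63 0.00
      vertex 6.33 1.69 0.00
      vertex 6.33 1.69 20.69
    endloop
  endfacet
  facet normal -0.8656 -0.5008 0.0000
    outer loop
      vertex 0.00 12.63 0.00
      vertex 6.33 1.69 20.69
      vertex 0.00 12.63 20.69
    endloop
  endfacet
  facet normal 0.0008 -1.0000 0.0000
    outer loop
      vertex 6.33 1.69 0.00
      vertex 18.97 1.70 0.00
      vertex 18.97 1.70 20.69
    endloop
  endfacet
  facet normal 0.0008 -1.0000 0.0000
    outer loop
      vertex 6.33 1.69 0.00
      vertex 18.97 1.70 20.69
      vertex 6.33 1.69 20.69
    endloop
  endfacet
  facet normal 0.8664 -0.4993 0.0000
    outer loop
      vertex 18.97 1.70 0.00
      vertex 25.28 12.65 0.00
      vertex 25.28 12.65 20.69
    endloop
  endfacet
  facet normal 0.8664 -0.4993 0.0000
    outer loop
      vertex 18.97 1.70 0.00
      vertex 25.28 12.65 20.69
      vertex 18.97 1.70 20.69
    endloop
  endfacet
endsolid part

The G0 Z moves step by Δz≈5.17 mm. Every layer's G1 loop is the same polygon, so the solid is a straight extrusion of it from z=0 to z≈20.7. Closing with flat bottom and top caps and triangulating gives 20 facets — a regular 6-sided prism (a cylinder approximated with 6 flat sides), circumscribed radius ≈ 12.6 mm, height ≈ 20.7 mm.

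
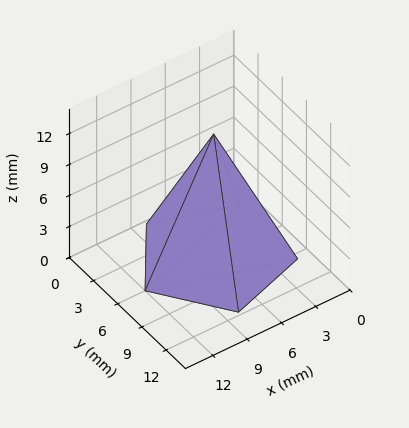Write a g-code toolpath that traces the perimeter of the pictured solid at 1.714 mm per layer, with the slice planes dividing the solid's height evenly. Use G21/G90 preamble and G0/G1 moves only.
Reading the render: the shape is a regular 5-sided pyramid, base circumscribed radius ≈ 6 mm, apex at z ≈ 12 mm (dimensions read to the nearest mm from the axis ticks). For the g-code, the solid's height is divided into equal slices at the stated Δz and each level perimeter traced with G1 moves after a G0 lift.

; perimeter-only toolpath
G21 ; units = mm
G90 ; absolute positioning
G28 ; home
; layer 1
G0 Z1.714
G0 X11.143 Y6.000
G1 X7.589 Y10.891
G1 X1.839 Y9.023
G1 X1.839 Y2.977
G1 X7.589 Y1.109
G1 X11.143 Y6.000
; layer 2
G0 Z3.429
G0 X10.286 Y6.000
G1 X7.324 Y10.076
G1 X2.533 Y8.519
G1 X2.533 Y3.481
G1 X7.324 Y1.924
G1 X10.286 Y6.000
; layer 3
G0 Z5.143
G0 X9.429 Y6.000
G1 X7.059 Y9.261
G1 X3.226 Y8.015
G1 X3.226 Y3.985
G1 X7.059 Y2.739
G1 X9.429 Y6.000
; layer 4
G0 Z6.857
G0 X8.571 Y6.000
G1 X6.795 Y8.445
G1 X3.920 Y7.512
G1 X3.920 Y4.488
G1 X6.795 Y3.555
G1 X8.571 Y6.000
; layer 5
G0 Z8.571
G0 X7.714 Y6.000
G1 X6.530 Y7.630
G1 X4.613 Y7.008
G1 X4.613 Y4.992
G1 X6.530 Y4.370
G1 X7.714 Y6.000
; layer 6
G0 Z10.286
G0 X6.857 Y6.000
G1 X6.265 Y6.815
G1 X5.307 Y6.504
G1 X5.307 Y5.496
G1 X6.265 Y5.185
G1 X6.857 Y6.000
M2 ; end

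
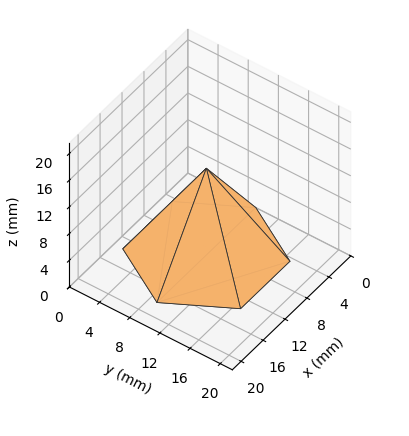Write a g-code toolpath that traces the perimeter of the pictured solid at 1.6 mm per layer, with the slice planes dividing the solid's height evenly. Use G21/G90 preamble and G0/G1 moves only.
Reading the render: the shape is a regular 6-sided pyramid, base circumscribed radius ≈ 9 mm, apex at z ≈ 13 mm (dimensions read to the nearest mm from the axis ticks). For the g-code, the solid's height is divided into equal slices at the stated Δz and each level perimeter traced with G1 moves after a G0 lift.

; perimeter-only toolpath
G21 ; units = mm
G90 ; absolute positioning
G28 ; home
; layer 1
G0 Z1.6
G0 X16.9 Y9.0
G1 X12.9 Y15.8
G1 X5.1 Y15.8
G1 X1.1 Y9.0
G1 X5.1 Y2.2
G1 X12.9 Y2.2
G1 X16.9 Y9.0
; layer 2
G0 Z3.2
G0 X15.8 Y9.0
G1 X12.4 Y14.9
G1 X5.6 Y14.9
G1 X2.2 Y9.0
G1 X5.6 Y3.1
G1 X12.4 Y3.1
G1 X15.8 Y9.0
; layer 3
G0 Z4.9
G0 X14.6 Y9.0
G1 X11.8 Y13.9
G1 X6.2 Y13.9
G1 X3.4 Y9.0
G1 X6.2 Y4.1
G1 X11.8 Y4.1
G1 X14.6 Y9.0
; layer 4
G0 Z6.5
G0 X13.5 Y9.0
G1 X11.2 Y12.9
G1 X6.8 Y12.9
G1 X4.5 Y9.0
G1 X6.8 Y5.1
G1 X11.2 Y5.1
G1 X13.5 Y9.0
; layer 5
G0 Z8.1
G0 X12.4 Y9.0
G1 X10.7 Y11.9
G1 X7.3 Y11.9
G1 X5.6 Y9.0
G1 X7.3 Y6.1
G1 X10.7 Y6.1
G1 X12.4 Y9.0
; layer 6
G0 Z9.8
G0 X11.2 Y9.0
G1 X10.1 Y10.9
G1 X7.9 Y10.9
G1 X6.8 Y9.0
G1 X7.9 Y7.0
G1 X10.1 Y7.0
G1 X11.2 Y9.0
; layer 7
G0 Z11.4
G0 X10.1 Y9.0
G1 X9.6 Y10.0
G1 X8.4 Y10.0
G1 X7.9 Y9.0
G1 X8.4 Y8.0
G1 X9.6 Y8.0
G1 X10.1 Y9.0
M2 ; end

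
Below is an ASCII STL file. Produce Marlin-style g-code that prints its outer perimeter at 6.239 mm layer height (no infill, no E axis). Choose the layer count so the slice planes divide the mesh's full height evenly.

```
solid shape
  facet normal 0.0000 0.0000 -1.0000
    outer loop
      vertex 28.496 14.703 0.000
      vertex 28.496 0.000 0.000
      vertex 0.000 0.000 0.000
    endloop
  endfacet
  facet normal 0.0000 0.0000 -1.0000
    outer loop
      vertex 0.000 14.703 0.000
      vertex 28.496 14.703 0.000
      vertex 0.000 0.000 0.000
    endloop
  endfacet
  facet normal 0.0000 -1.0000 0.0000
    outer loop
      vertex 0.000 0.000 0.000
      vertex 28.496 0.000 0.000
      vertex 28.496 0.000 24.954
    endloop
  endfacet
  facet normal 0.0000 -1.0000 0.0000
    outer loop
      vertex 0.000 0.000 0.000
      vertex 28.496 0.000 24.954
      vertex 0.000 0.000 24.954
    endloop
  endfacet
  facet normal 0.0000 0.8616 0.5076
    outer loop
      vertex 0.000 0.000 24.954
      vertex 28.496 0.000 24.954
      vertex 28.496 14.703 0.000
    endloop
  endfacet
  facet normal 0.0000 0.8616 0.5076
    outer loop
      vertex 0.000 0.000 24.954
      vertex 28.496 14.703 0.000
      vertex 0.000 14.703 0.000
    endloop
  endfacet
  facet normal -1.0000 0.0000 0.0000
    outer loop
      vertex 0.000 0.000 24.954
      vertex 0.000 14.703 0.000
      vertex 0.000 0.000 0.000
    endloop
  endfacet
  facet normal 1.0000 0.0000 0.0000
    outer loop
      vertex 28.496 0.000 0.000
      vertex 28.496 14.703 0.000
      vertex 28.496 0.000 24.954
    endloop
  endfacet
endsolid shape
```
; perimeter-only toolpath
G21 ; units = mm
G90 ; absolute positioning
G28 ; home
; layer 1
G0 Z6.239
G0 X0.000 Y0.000
G1 X28.496 Y0.000
G1 X28.496 Y11.027
G1 X0.000 Y11.027
G1 X0.000 Y0.000
; layer 2
G0 Z12.477
G0 X0.000 Y0.000
G1 X28.496 Y0.000
G1 X28.496 Y7.351
G1 X0.000 Y7.351
G1 X0.000 Y0.000
; layer 3
G0 Z18.715
G0 X0.000 Y0.000
G1 X28.496 Y0.000
G1 X28.496 Y3.676
G1 X0.000 Y3.676
G1 X0.000 Y0.000
M2 ; end

The solid is a wedge (ramp): 28.5 × 14.7 mm base, rising to 25 mm along the y=0 edge and sloping linearly to z=0 at y=14.7. Slicing at Δz = 6.239 mm — 4 equal slices spanning the solid's height, so layer i sits at z = i·h/4 — gives 3 non-empty perimeters. Each is a 4-segment closed polygon; G0 lifts to the layer z and rapids to the start vertex, then G1 traces the edges. The cross-section shrinks linearly with z (the slice at the apex is degenerate and omitted).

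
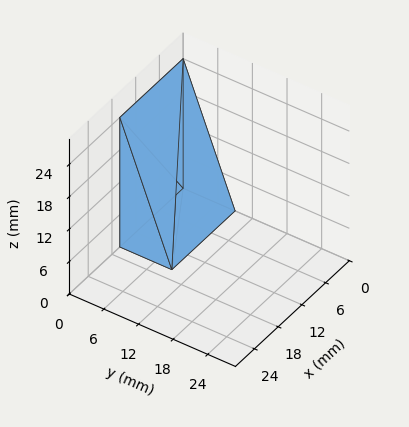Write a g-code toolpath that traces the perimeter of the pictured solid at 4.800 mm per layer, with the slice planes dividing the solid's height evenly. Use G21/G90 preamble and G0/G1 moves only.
Reading the render: the shape is a wedge (ramp): 16 × 9 mm base, rising to 24 mm along the y=0 edge and sloping linearly to z=0 at y=9 (dimensions read to the nearest mm from the axis ticks). For the g-code, the solid's height is divided into equal slices at the stated Δz and each level perimeter traced with G1 moves after a G0 lift.

; perimeter-only toolpath
G21 ; units = mm
G90 ; absolute positioning
G28 ; home
; layer 1
G0 Z4.800
G0 X0.000 Y0.000
G1 X16.000 Y0.000
G1 X16.000 Y7.200
G1 X0.000 Y7.200
G1 X0.000 Y0.000
; layer 2
G0 Z9.600
G0 X0.000 Y0.000
G1 X16.000 Y0.000
G1 X16.000 Y5.400
G1 X0.000 Y5.400
G1 X0.000 Y0.000
; layer 3
G0 Z14.400
G0 X0.000 Y0.000
G1 X16.000 Y0.000
G1 X16.000 Y3.600
G1 X0.000 Y3.600
G1 X0.000 Y0.000
; layer 4
G0 Z19.200
G0 X0.000 Y0.000
G1 X16.000 Y0.000
G1 X16.000 Y1.800
G1 X0.000 Y1.800
G1 X0.000 Y0.000
M2 ; end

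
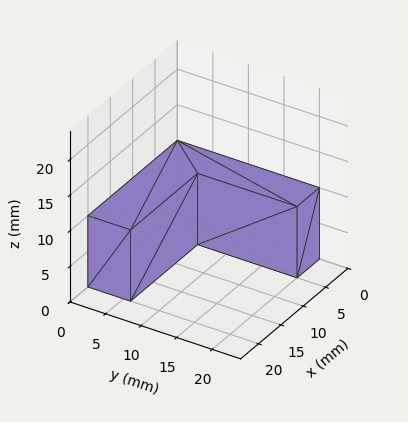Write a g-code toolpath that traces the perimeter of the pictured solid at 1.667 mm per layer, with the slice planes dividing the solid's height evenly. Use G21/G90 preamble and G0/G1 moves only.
Reading the render: the shape is an L-shaped prism: outer 20 × 20 mm, arm thicknesses ≈ 6 mm (horizontal) and 5 mm (vertical), extruded 10 mm in z (dimensions read to the nearest mm from the axis ticks). For the g-code, the solid's height is divided into equal slices at the stated Δz and each level perimeter traced with G1 moves after a G0 lift.

; perimeter-only toolpath
G21 ; units = mm
G90 ; absolute positioning
G28 ; home
; layer 1
G0 Z1.667
G0 X0.000 Y0.000
G1 X20.000 Y0.000
G1 X20.000 Y6.000
G1 X5.000 Y6.000
G1 X5.000 Y20.000
G1 X0.000 Y20.000
G1 X0.000 Y0.000
; layer 2
G0 Z3.333
G0 X0.000 Y0.000
G1 X20.000 Y0.000
G1 X20.000 Y6.000
G1 X5.000 Y6.000
G1 X5.000 Y20.000
G1 X0.000 Y20.000
G1 X0.000 Y0.000
; layer 3
G0 Z5.000
G0 X0.000 Y0.000
G1 X20.000 Y0.000
G1 X20.000 Y6.000
G1 X5.000 Y6.000
G1 X5.000 Y20.000
G1 X0.000 Y20.000
G1 X0.000 Y0.000
; layer 4
G0 Z6.667
G0 X0.000 Y0.000
G1 X20.000 Y0.000
G1 X20.000 Y6.000
G1 X5.000 Y6.000
G1 X5.000 Y20.000
G1 X0.000 Y20.000
G1 X0.000 Y0.000
; layer 5
G0 Z8.333
G0 X0.000 Y0.000
G1 X20.000 Y0.000
G1 X20.000 Y6.000
G1 X5.000 Y6.000
G1 X5.000 Y20.000
G1 X0.000 Y20.000
G1 X0.000 Y0.000
; layer 6
G0 Z10.000
G0 X0.000 Y0.000
G1 X20.000 Y0.000
G1 X20.000 Y6.000
G1 X5.000 Y6.000
G1 X5.000 Y20.000
G1 X0.000 Y20.000
G1 X0.000 Y0.000
M2 ; end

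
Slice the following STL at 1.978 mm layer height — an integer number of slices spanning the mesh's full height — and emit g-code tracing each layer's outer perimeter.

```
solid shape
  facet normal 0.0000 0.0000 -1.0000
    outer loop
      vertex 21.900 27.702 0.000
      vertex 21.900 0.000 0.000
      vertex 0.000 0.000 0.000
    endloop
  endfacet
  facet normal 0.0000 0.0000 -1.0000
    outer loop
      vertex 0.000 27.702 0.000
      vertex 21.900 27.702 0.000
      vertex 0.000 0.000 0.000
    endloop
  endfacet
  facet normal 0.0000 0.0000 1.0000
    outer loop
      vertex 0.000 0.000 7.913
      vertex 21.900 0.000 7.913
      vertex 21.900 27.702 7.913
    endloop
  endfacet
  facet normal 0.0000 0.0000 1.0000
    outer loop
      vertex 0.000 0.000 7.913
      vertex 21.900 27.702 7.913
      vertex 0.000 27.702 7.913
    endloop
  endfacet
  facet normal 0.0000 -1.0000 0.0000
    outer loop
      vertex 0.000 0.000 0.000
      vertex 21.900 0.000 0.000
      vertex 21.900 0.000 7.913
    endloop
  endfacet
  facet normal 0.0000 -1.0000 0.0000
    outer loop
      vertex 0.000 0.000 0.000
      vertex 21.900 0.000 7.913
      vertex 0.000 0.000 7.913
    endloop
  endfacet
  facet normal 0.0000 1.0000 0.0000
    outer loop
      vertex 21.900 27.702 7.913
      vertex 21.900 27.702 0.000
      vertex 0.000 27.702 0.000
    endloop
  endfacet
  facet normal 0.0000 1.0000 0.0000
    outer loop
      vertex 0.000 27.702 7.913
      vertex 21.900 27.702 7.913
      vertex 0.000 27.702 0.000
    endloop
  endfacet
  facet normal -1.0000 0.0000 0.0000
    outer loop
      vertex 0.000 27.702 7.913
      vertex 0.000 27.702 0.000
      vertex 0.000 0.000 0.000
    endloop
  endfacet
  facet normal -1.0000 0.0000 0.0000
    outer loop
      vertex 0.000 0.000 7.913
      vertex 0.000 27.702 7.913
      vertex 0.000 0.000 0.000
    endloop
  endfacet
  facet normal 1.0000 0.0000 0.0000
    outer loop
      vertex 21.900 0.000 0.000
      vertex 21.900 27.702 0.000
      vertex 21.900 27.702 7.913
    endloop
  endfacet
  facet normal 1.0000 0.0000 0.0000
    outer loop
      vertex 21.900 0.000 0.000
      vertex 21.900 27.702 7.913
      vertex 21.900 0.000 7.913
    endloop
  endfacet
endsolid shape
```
; perimeter-only toolpath
G21 ; units = mm
G90 ; absolute positioning
G28 ; home
; layer 1
G0 Z1.978
G0 X0.000 Y0.000
G1 X21.900 Y0.000
G1 X21.900 Y27.702
G1 X0.000 Y27.702
G1 X0.000 Y0.000
; layer 2
G0 Z3.957
G0 X0.000 Y0.000
G1 X21.900 Y0.000
G1 X21.900 Y27.702
G1 X0.000 Y27.702
G1 X0.000 Y0.000
; layer 3
G0 Z5.935
G0 X0.000 Y0.000
G1 X21.900 Y0.000
G1 X21.900 Y27.702
G1 X0.000 Y27.702
G1 X0.000 Y0.000
; layer 4
G0 Z7.913
G0 X0.000 Y0.000
G1 X21.900 Y0.000
G1 X21.900 Y27.702
G1 X0.000 Y27.702
G1 X0.000 Y0.000
M2 ; end

The solid is a rectangular box, roughly 21.9 × 27.7 mm footprint and 7.91 mm tall. Slicing at Δz = 1.978 mm — 4 equal slices spanning the solid's height, so layer i sits at z = i·h/4 — gives 4 non-empty perimeters. Each is a 4-segment closed polygon; G0 lifts to the layer z and rapids to the start vertex, then G1 traces the edges.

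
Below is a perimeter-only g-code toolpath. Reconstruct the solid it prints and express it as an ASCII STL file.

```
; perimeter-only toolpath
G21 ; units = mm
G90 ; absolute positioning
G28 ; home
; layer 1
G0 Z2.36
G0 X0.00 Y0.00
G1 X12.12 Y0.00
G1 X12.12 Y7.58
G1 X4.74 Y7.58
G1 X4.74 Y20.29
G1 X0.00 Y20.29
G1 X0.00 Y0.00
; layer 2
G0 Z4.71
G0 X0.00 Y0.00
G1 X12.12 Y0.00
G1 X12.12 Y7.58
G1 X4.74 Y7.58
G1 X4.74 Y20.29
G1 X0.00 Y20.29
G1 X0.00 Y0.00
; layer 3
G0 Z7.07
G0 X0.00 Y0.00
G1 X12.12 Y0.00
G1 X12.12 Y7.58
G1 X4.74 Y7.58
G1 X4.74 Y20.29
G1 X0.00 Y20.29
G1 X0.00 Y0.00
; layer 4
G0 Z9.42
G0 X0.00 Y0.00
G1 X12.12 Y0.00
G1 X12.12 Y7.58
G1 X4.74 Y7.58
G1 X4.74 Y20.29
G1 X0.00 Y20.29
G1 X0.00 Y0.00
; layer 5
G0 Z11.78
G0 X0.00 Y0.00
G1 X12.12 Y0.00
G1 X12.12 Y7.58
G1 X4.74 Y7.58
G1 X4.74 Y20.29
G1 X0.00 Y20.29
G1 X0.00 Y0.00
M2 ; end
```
solid part
  facet normal 0.0000 0.0000 -1.0000
    outer loop
      vertex 12.12 7.58 0.00
      vertex 12.12 0.00 0.00
      vertex 0.00 0.00 0.00
    endloop
  endfacet
  facet normal 0.0000 0.0000 -1.0000
    outer loop
      vertex 4.74 7.58 0.00
      vertex 12.12 7.58 0.00
      vertex 0.00 0.00 0.00
    endloop
  endfacet
  facet normal 0.0000 0.0000 -1.0000
    outer loop
      vertex 4.74 20.29 0.00
      vertex 4.74 7.58 0.00
      vertex 0.00 0.00 0.00
    endloop
  endfacet
  facet normal 0.0000 0.0000 -1.0000
    outer loop
      vertex 0.00 20.29 0.00
      vertex 4.74 20.29 0.00
      vertex 0.00 0.00 0.00
    endloop
  endfacet
  facet normal 0.0000 0.0000 1.0000
    outer loop
      vertex 0.00 0.00 11.78
      vertex 12.12 0.00 11.78
      vertex 12.12 7.58 11.78
    endloop
  endfacet
  facet normal 0.0000 0.0000 1.0000
    outer loop
      vertex 0.00 0.00 11.78
      vertex 12.12 7.58 11.78
      vertex 4.74 7.58 11.78
    endloop
  endfacet
  facet normal 0.0000 0.0000 1.0000
    outer loop
      vertex 0.00 0.00 11.78
      vertex 4.74 7.58 11.78
      vertex 4.74 20.29 11.78
    endloop
  endfacet
  facet normal 0.0000 0.0000 1.0000
    outer loop
      vertex 0.00 0.00 11.78
      vertex 4.74 20.29 11.78
      vertex 0.00 20.29 11.78
    endloop
  endfacet
  facet normal 0.0000 -1.0000 0.0000
    outer loop
      vertex 0.00 0.00 0.00
      vertex 12.12 0.00 0.00
      vertex 12.12 0.00 11.78
    endloop
  endfacet
  facet normal 0.0000 -1.0000 0.0000
    outer loop
      vertex 0.00 0.00 0.00
      vertex 12.12 0.00 11.78
      vertex 0.00 0.00 11.78
    endloop
  endfacet
  facet normal 1.0000 0.0000 0.0000
    outer loop
      vertex 12.12 0.00 0.00
      vertex 12.12 7.58 0.00
      vertex 12.12 7.58 11.78
    endloop
  endfacet
  facet normal 1.0000 0.0000 0.0000
    outer loop
      vertex 12.12 0.00 0.00
      vertex 12.12 7.58 11.78
      vertex 12.12 0.00 11.78
    endloop
  endfacet
  facet normal 0.0000 1.0000 0.0000
    outer loop
      vertex 12.12 7.58 0.00
      vertex 4.74 7.58 0.00
      vertex 4.74 7.58 11.78
    endloop
  endfacet
  facet normal 0.0000 1.0000 0.0000
    outer loop
      vertex 12.12 7.58 0.00
      vertex 4.74 7.58 11.78
      vertex 12.12 7.58 11.78
    endloop
  endfacet
  facet normal 1.0000 0.0000 0.0000
    outer loop
      vertex 4.74 7.58 0.00
      vertex 4.74 20.29 0.00
      vertex 4.74 20.29 11.78
    endloop
  endfacet
  facet normal 1.0000 0.0000 0.0000
    outer loop
      vertex 4.74 7.58 0.00
      vertex 4.74 20.29 11.78
      vertex 4.74 7.58 11.78
    endloop
  endfacet
  facet normal 0.0000 1.0000 0.0000
    outer loop
      vertex 4.74 20.29 0.00
      vertex 0.00 20.29 0.00
      vertex 0.00 20.29 11.78
    endloop
  endfacet
  facet normal 0.0000 1.0000 0.0000
    outer loop
      vertex 4.74 20.29 0.00
      vertex 0.00 20.29 11.78
      vertex 4.74 20.29 11.78
    endloop
  endfacet
  facet normal -1.0000 0.0000 0.0000
    outer loop
      vertex 0.00 20.29 0.00
      vertex 0.00 0.00 0.00
      vertex 0.00 0.00 11.78
    endloop
  endfacet
  facet normal -1.0000 0.0000 0.0000
    outer loop
      vertex 0.00 20.29 0.00
      vertex 0.00 0.00 11.78
      vertex 0.00 20.29 11.78
    endloop
  endfacet
endsolid part

The G0 Z moves step by Δz≈2.36 mm. Every layer's G1 loop is the same polygon, so the solid is a straight extrusion of it from z=0 to z≈11.8. Closing with flat bottom and top caps and triangulating gives 20 facets — an L-shaped prism: outer 12.1 × 20.3 mm, arm thicknesses ≈ 7.58 mm (horizontal) and 4.74 mm (vertical), extruded 11.8 mm in z.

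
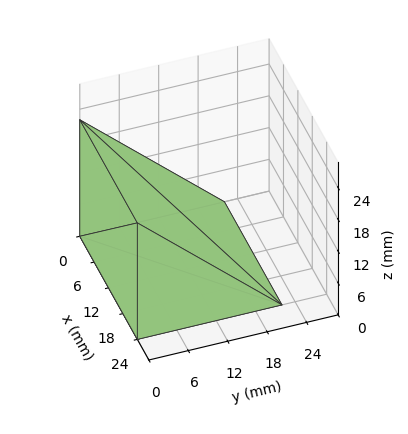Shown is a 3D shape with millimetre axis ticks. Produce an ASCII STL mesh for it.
Reading the render: the shape is a wedge (ramp): 24 × 22 mm base, rising to 22 mm along the y=0 edge and sloping linearly to z=0 at y=22 (dimensions read to the nearest mm from the axis ticks). For the STL, each face is triangulated and given an outward normal.

solid part
  facet normal 0.0000 0.0000 -1.0000
    outer loop
      vertex 24.0 22.0 0.0
      vertex 24.0 0.0 0.0
      vertex 0.0 0.0 0.0
    endloop
  endfacet
  facet normal 0.0000 0.0000 -1.0000
    outer loop
      vertex 0.0 22.0 0.0
      vertex 24.0 22.0 0.0
      vertex 0.0 0.0 0.0
    endloop
  endfacet
  facet normal 0.0000 -1.0000 0.0000
    outer loop
      vertex 0.0 0.0 0.0
      vertex 24.0 0.0 0.0
      vertex 24.0 0.0 22.0
    endloop
  endfacet
  facet normal 0.0000 -1.0000 0.0000
    outer loop
      vertex 0.0 0.0 0.0
      vertex 24.0 0.0 22.0
      vertex 0.0 0.0 22.0
    endloop
  endfacet
  facet normal 0.0000 0.7071 0.7071
    outer loop
      vertex 0.0 0.0 22.0
      vertex 24.0 0.0 22.0
      vertex 24.0 22.0 0.0
    endloop
  endfacet
  facet normal 0.0000 0.7071 0.7071
    outer loop
      vertex 0.0 0.0 22.0
      vertex 24.0 22.0 0.0
      vertex 0.0 22.0 0.0
    endloop
  endfacet
  facet normal -1.0000 0.0000 0.0000
    outer loop
      vertex 0.0 0.0 22.0
      vertex 0.0 22.0 0.0
      vertex 0.0 0.0 0.0
    endloop
  endfacet
  facet normal 1.0000 0.0000 0.0000
    outer loop
      vertex 24.0 0.0 0.0
      vertex 24.0 22.0 0.0
      vertex 24.0 0.0 22.0
    endloop
  endfacet
endsolid part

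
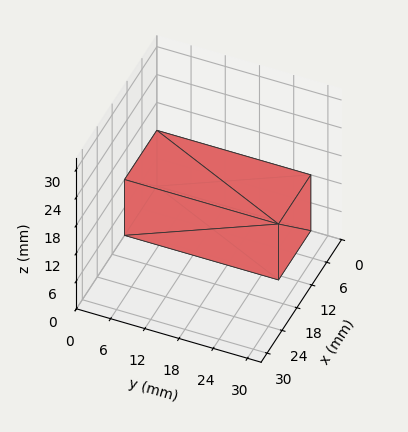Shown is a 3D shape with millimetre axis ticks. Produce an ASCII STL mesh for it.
Reading the render: the shape is a rectangular box, roughly 13 × 27 mm footprint and 12 mm tall (dimensions read to the nearest mm from the axis ticks). For the STL, each face is triangulated and given an outward normal.

solid part
  facet normal 0.0000 0.0000 -1.0000
    outer loop
      vertex 13.00 27.00 0.00
      vertex 13.00 0.00 0.00
      vertex 0.00 0.00 0.00
    endloop
  endfacet
  facet normal 0.0000 0.0000 -1.0000
    outer loop
      vertex 0.00 27.00 0.00
      vertex 13.00 27.00 0.00
      vertex 0.00 0.00 0.00
    endloop
  endfacet
  facet normal 0.0000 0.0000 1.0000
    outer loop
      vertex 0.00 0.00 12.00
      vertex 13.00 0.00 12.00
      vertex 13.00 27.00 12.00
    endloop
  endfacet
  facet normal 0.0000 0.0000 1.0000
    outer loop
      vertex 0.00 0.00 12.00
      vertex 13.00 27.00 12.00
      vertex 0.00 27.00 12.00
    endloop
  endfacet
  facet normal 0.0000 -1.0000 0.0000
    outer loop
      vertex 0.00 0.00 0.00
      vertex 13.00 0.00 0.00
      vertex 13.00 0.00 12.00
    endloop
  endfacet
  facet normal 0.0000 -1.0000 0.0000
    outer loop
      vertex 0.00 0.00 0.00
      vertex 13.00 0.00 12.00
      vertex 0.00 0.00 12.00
    endloop
  endfacet
  facet normal 0.0000 1.0000 0.0000
    outer loop
      vertex 13.00 27.00 12.00
      vertex 13.00 27.00 0.00
      vertex 0.00 27.00 0.00
    endloop
  endfacet
  facet normal 0.0000 1.0000 0.0000
    outer loop
      vertex 0.00 27.00 12.00
      vertex 13.00 27.00 12.00
      vertex 0.00 27.00 0.00
    endloop
  endfacet
  facet normal -1.0000 0.0000 0.0000
    outer loop
      vertex 0.00 27.00 12.00
      vertex 0.00 27.00 0.00
      vertex 0.00 0.00 0.00
    endloop
  endfacet
  facet normal -1.0000 0.0000 0.0000
    outer loop
      vertex 0.00 0.00 12.00
      vertex 0.00 27.00 12.00
      vertex 0.00 0.00 0.00
    endloop
  endfacet
  facet normal 1.0000 0.0000 0.0000
    outer loop
      vertex 13.00 0.00 0.00
      vertex 13.00 27.00 0.00
      vertex 13.00 27.00 12.00
    endloop
  endfacet
  facet normal 1.0000 0.0000 0.0000
    outer loop
      vertex 13.00 0.00 0.00
      vertex 13.00 27.00 12.00
      vertex 13.00 0.00 12.00
    endloop
  endfacet
endsolid part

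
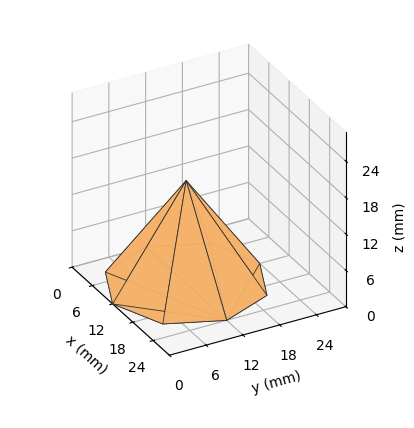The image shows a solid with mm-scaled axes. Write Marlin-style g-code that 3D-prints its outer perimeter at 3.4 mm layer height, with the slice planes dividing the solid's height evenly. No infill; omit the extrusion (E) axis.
Reading the render: the shape is a regular 8-sided pyramid, base circumscribed radius ≈ 12 mm, apex at z ≈ 17 mm (dimensions read to the nearest mm from the axis ticks). For the g-code, the solid's height is divided into equal slices at the stated Δz and each level perimeter traced with G1 moves after a G0 lift.

; perimeter-only toolpath
G21 ; units = mm
G90 ; absolute positioning
G28 ; home
; layer 1
G0 Z3.4
G0 X21.6 Y12.0
G1 X18.8 Y18.8
G1 X12.0 Y21.6
G1 X5.2 Y18.8
G1 X2.4 Y12.0
G1 X5.2 Y5.2
G1 X12.0 Y2.4
G1 X18.8 Y5.2
G1 X21.6 Y12.0
; layer 2
G0 Z6.8
G0 X19.2 Y12.0
G1 X17.1 Y17.1
G1 X12.0 Y19.2
G1 X6.9 Y17.1
G1 X4.8 Y12.0
G1 X6.9 Y6.9
G1 X12.0 Y4.8
G1 X17.1 Y6.9
G1 X19.2 Y12.0
; layer 3
G0 Z10.2
G0 X16.8 Y12.0
G1 X15.4 Y15.4
G1 X12.0 Y16.8
G1 X8.6 Y15.4
G1 X7.2 Y12.0
G1 X8.6 Y8.6
G1 X12.0 Y7.2
G1 X15.4 Y8.6
G1 X16.8 Y12.0
; layer 4
G0 Z13.6
G0 X14.4 Y12.0
G1 X13.7 Y13.7
G1 X12.0 Y14.4
G1 X10.3 Y13.7
G1 X9.6 Y12.0
G1 X10.3 Y10.3
G1 X12.0 Y9.6
G1 X13.7 Y10.3
G1 X14.4 Y12.0
M2 ; end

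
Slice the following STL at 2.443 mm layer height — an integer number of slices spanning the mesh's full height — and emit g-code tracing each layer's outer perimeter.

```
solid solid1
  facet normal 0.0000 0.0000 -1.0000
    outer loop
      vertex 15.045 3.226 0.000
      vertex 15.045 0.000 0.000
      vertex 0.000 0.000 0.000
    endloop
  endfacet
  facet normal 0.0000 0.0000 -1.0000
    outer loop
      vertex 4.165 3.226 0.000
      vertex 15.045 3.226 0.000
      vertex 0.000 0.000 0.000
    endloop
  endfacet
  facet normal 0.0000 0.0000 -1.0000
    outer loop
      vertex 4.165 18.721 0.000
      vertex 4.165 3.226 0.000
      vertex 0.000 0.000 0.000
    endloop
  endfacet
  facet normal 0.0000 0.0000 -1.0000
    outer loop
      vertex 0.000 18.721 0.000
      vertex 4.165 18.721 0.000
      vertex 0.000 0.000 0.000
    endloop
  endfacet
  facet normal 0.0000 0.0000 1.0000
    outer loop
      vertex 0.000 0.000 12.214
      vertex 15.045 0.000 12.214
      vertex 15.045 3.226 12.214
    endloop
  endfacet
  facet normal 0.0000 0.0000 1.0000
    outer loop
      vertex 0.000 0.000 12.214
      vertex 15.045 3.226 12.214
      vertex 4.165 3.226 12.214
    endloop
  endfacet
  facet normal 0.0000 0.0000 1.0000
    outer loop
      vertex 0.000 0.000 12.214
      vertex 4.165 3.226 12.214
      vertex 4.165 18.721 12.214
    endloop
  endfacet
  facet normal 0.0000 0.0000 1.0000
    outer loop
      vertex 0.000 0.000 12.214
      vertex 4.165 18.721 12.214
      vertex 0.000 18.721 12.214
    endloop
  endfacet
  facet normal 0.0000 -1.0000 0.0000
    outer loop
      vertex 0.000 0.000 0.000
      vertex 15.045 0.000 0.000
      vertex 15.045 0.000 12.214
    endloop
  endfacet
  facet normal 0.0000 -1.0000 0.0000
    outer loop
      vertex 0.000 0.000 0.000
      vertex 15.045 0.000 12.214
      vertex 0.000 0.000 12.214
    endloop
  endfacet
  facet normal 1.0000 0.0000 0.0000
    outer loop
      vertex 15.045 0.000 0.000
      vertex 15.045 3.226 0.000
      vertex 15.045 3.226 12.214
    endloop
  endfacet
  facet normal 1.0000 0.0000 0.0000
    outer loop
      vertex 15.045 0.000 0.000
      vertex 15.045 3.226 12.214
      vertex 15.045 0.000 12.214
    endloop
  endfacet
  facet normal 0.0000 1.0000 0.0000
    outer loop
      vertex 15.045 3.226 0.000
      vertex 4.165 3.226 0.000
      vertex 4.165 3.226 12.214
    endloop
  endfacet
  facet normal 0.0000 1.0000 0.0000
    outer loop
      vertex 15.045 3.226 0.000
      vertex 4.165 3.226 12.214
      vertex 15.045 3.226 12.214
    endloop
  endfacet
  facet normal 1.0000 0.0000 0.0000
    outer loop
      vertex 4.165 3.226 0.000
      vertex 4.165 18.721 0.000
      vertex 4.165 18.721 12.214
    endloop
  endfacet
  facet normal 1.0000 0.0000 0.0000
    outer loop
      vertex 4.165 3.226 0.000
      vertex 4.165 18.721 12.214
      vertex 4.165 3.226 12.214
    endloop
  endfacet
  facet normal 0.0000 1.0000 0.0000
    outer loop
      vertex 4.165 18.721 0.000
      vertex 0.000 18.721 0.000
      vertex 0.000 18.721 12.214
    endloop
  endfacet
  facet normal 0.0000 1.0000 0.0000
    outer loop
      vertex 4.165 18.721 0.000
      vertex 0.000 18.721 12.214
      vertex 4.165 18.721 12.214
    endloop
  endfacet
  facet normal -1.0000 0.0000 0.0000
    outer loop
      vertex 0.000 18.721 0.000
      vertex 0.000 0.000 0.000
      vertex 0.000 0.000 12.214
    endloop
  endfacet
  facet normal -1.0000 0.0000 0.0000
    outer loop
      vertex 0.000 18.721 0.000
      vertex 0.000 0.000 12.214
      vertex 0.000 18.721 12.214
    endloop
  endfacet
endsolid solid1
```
; perimeter-only toolpath
G21 ; units = mm
G90 ; absolute positioning
G28 ; home
; layer 1
G0 Z2.443
G0 X0.000 Y0.000
G1 X15.045 Y0.000
G1 X15.045 Y3.226
G1 X4.165 Y3.226
G1 X4.165 Y18.721
G1 X0.000 Y18.721
G1 X0.000 Y0.000
; layer 2
G0 Z4.886
G0 X0.000 Y0.000
G1 X15.045 Y0.000
G1 X15.045 Y3.226
G1 X4.165 Y3.226
G1 X4.165 Y18.721
G1 X0.000 Y18.721
G1 X0.000 Y0.000
; layer 3
G0 Z7.328
G0 X0.000 Y0.000
G1 X15.045 Y0.000
G1 X15.045 Y3.226
G1 X4.165 Y3.226
G1 X4.165 Y18.721
G1 X0.000 Y18.721
G1 X0.000 Y0.000
; layer 4
G0 Z9.771
G0 X0.000 Y0.000
G1 X15.045 Y0.000
G1 X15.045 Y3.226
G1 X4.165 Y3.226
G1 X4.165 Y18.721
G1 X0.000 Y18.721
G1 X0.000 Y0.000
; layer 5
G0 Z12.214
G0 X0.000 Y0.000
G1 X15.045 Y0.000
G1 X15.045 Y3.226
G1 X4.165 Y3.226
G1 X4.165 Y18.721
G1 X0.000 Y18.721
G1 X0.000 Y0.000
M2 ; end

The solid is an L-shaped prism: outer 15 × 18.7 mm, arm thicknesses ≈ 3.23 mm (horizontal) and 4.17 mm (vertical), extruded 12.2 mm in z. Slicing at Δz = 2.443 mm — 5 equal slices spanning the solid's height, so layer i sits at z = i·h/5 — gives 5 non-empty perimeters. Each is a 6-segment closed polygon; G0 lifts to the layer z and rapids to the start vertex, then G1 traces the edges.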